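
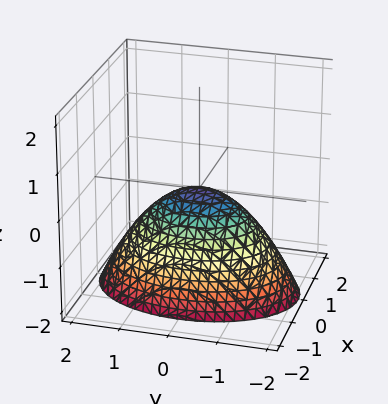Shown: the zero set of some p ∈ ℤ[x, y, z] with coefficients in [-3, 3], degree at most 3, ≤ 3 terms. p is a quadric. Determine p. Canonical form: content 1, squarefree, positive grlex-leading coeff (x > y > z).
Degree: a paraboloid; a quadric, so deg p = 2.
Symmetries: mirror symmetry x ↦ −x ⇒ only even powers of x; it's symmetric under y → −y, forcing even powers of y.
Against the integer gridlines: it meets the x-axis at x = 0 (among the integer gridlines); one y-axis crossing is at y = 0.
Solving for integer coefficients yields p as stated.

2*x^2 + y^2 + 2*z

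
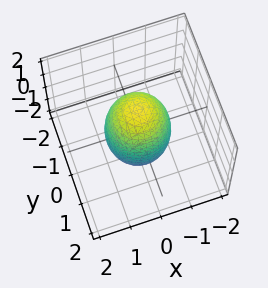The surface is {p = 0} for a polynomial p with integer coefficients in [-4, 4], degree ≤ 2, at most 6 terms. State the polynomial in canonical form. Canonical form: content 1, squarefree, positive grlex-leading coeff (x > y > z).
3*x^2 + 3*y^2 + z^2 - 3

First, deg p = 2.
Then, symmetries: rotational symmetry about the z-axis ⇒ p depends on x, y only through x² + y²; mirror symmetry z ↦ −z ⇒ only even powers of z.
Then, checking where it meets the axes: a circular section at z = 0 has radius exactly 1; the x-axis gridline crossings are at x ∈ {-1, 1}; among the integer gridlines, it crosses the y-axis at y ∈ {-1, 1}.
Finally, putting this together gives p.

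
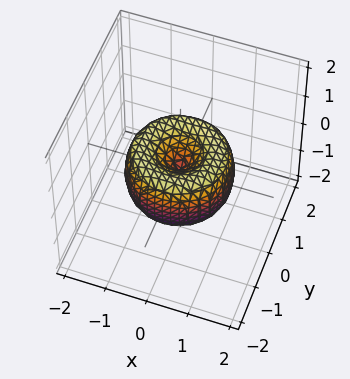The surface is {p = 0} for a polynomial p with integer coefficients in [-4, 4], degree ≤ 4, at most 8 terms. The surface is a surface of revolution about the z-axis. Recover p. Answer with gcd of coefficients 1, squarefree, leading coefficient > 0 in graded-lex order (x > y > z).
2*x^4 + 4*x^2*y^2 + 2*y^4 - 3*x^2 - 3*y^2 + 2*z^2

(a) deg p = 4.
(b) Symmetries: the surface is invariant under rotation about z: p = q(x² + y², z).
(c) Observable constraints: it crosses the y-axis at the gridline y = 0; it crosses the x-axis at the gridline x = 0.
(d) Matching integer coefficients to the picture gives p.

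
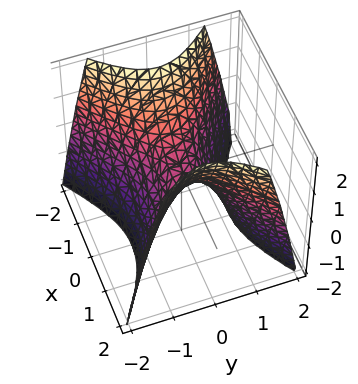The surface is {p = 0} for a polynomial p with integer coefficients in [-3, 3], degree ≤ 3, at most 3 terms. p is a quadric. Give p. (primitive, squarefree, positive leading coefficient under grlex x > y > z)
First, the degree is 2 — a saddle surface; a quadric.
Next, symmetries: mirror symmetry x ↦ −x ⇒ only even powers of x; mirror symmetry y ↦ −y ⇒ only even powers of y.
Next, checking where it meets the axes: it crosses the z-axis at the gridline z = 0; it crosses the x-axis at the gridline x = 0.
Finally, fitting integer coefficients to these (and the overall shape) gives p.

2*x^2 - 3*y^2 - 2*z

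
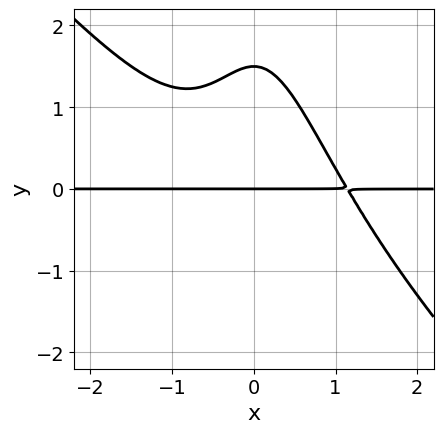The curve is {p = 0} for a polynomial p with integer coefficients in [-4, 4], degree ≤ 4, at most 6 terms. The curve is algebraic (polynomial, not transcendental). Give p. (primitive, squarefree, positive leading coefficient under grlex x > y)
2*x^3*y + 2*x^2*y^2 + 2*y^2 - 3*y

The degree is 4 — no degree-3 curve has this shape.
Reading off the gridlines: it crosses the y-axis at the gridline y = 0; every point of the x-axis in the box is on the curve.
Matching integer coefficients to the picture gives p.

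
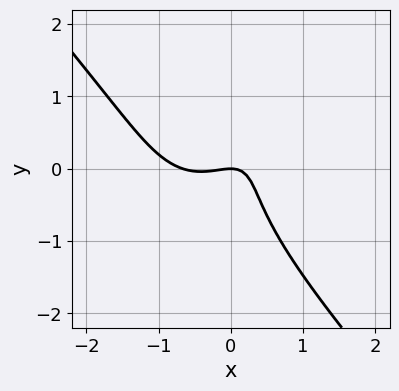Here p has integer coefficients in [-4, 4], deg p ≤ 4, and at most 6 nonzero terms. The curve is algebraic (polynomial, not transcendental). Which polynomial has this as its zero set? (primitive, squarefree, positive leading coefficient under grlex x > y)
(a) The degree is 3 — the shape is more complex than any degree-2 curve.
(b) From the axis intercepts and sections: one x-axis crossing is at x = 0; it crosses the y-axis at the gridline y = 0.
(c) Together with the visible shape, these determine p as stated.

3*x^3 + 2*y^3 + 2*x^2 - 3*x*y + 2*y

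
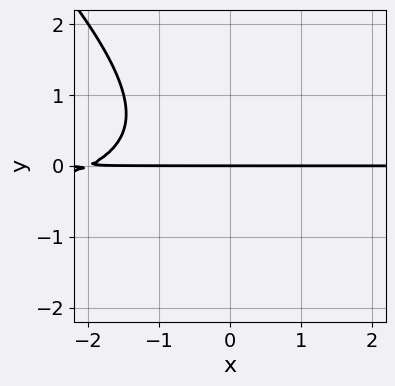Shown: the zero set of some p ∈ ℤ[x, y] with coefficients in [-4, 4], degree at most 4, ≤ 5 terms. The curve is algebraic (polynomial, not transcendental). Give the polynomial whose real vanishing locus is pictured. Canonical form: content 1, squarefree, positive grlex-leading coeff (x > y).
x*y^2 + y^3 + x*y + 2*y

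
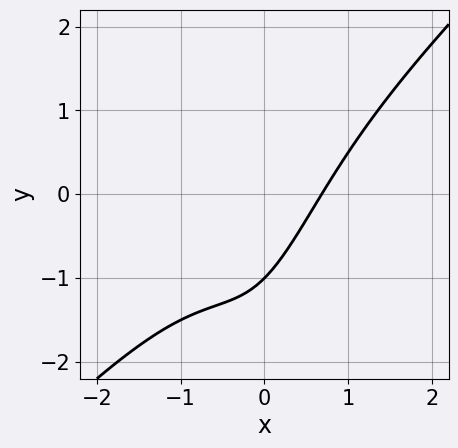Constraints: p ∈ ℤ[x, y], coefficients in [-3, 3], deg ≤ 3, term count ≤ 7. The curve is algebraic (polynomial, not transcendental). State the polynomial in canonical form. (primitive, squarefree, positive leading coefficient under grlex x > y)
x^3 - x^2*y + x - y - 1

First, deg p = 3.
Then, reading off the gridlines: it meets the y-axis at y = -1 (among the integer gridlines).
Finally, fitting integer coefficients to these (and the overall shape) gives p.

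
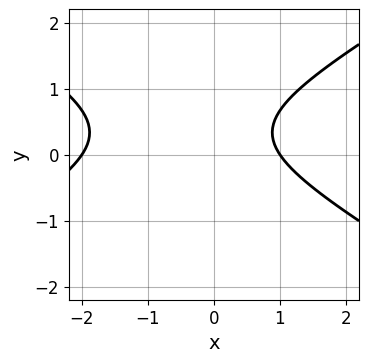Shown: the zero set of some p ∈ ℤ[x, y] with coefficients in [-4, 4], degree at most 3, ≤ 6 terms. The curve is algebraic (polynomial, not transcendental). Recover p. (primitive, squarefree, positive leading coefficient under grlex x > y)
(a) Degree: a generic line meets the curve in up to 2 points, so deg p = 2.
(b) Checking where it meets the axes: the curve avoids every integer y-axis point in the box; the x-axis gridline crossings are at x ∈ {-2, 1}.
(c) Together with the visible shape, these determine p as stated.

x^2 - 3*y^2 + x + 2*y - 2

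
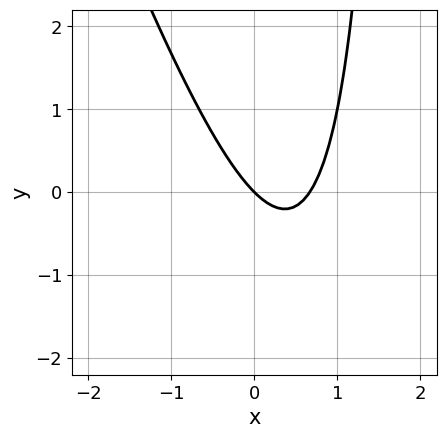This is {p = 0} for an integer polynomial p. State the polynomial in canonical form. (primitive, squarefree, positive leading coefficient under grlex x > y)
3*x^2 + x*y - 2*x - 2*y

First, the degree is 2 — the shape is more complex than any degree-1 curve.
Then, observable constraints: it meets the x-axis at x = 0 (among the integer gridlines); it crosses the y-axis at the gridline y = 0.
Finally, together with the visible shape, these determine p as stated.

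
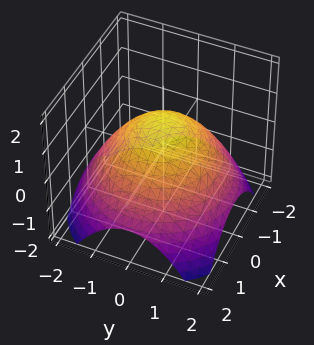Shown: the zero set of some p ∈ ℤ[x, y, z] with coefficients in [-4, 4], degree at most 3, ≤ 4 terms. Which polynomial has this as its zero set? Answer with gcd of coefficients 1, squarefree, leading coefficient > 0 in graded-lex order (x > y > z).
x^2 + y^2 + 2*z - 2

1. The degree is 2 — the shape is more complex than any degree-1 surface.
2. Symmetries: the surface is invariant under rotation about z: p = q(x² + y², z).
3. Against the integer gridlines: a circular section at z = 0 has radius between 1 and 2; it meets the z-axis at z = 1 (among the integer gridlines).
4. Solving for integer coefficients yields p as stated.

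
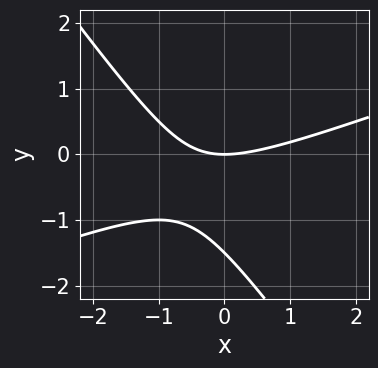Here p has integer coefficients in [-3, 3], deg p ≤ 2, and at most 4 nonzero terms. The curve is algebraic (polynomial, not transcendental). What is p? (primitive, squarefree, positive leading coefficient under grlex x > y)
(a) Degree: a generic line meets the curve in up to 2 points, so deg p = 2.
(b) Checking where it meets the axes: it meets the x-axis at x = 0 (among the integer gridlines); one y-axis crossing is at y = 0.
(c) Putting this together gives p.

x^2 - 2*x*y - 2*y^2 - 3*y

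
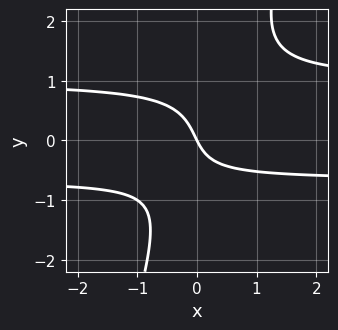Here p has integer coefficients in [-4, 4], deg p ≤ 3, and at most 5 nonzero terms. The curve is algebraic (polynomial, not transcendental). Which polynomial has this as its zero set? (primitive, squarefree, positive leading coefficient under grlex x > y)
3*x*y^2 - y^3 - x*y - 2*x - y

Degree: the shape is more complex than any degree-2 curve, so deg p = 3.
Reading off the gridlines: one y-axis crossing is at y = 0; it meets the x-axis at x = 0 (among the integer gridlines).
Together with the visible shape, these determine p as stated.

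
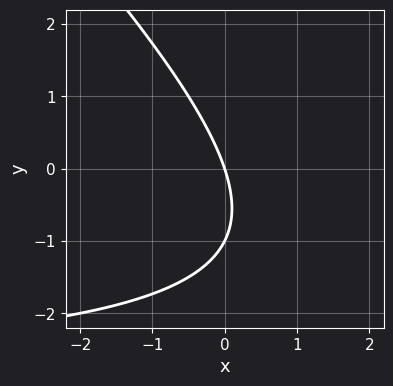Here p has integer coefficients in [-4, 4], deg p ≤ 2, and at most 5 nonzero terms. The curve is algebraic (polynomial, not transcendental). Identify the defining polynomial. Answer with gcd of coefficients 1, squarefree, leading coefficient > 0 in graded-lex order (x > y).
Degree: a generic line meets the curve in up to 2 points, so deg p = 2.
Checking where it meets the axes: it crosses the x-axis at the gridline x = 0; among the integer gridlines, it crosses the y-axis at y ∈ {-1, 0}.
Matching integer coefficients to the picture gives p.

x*y + y^2 + 3*x + y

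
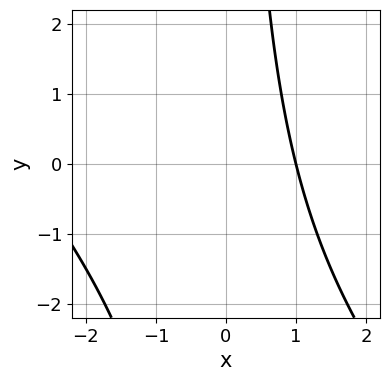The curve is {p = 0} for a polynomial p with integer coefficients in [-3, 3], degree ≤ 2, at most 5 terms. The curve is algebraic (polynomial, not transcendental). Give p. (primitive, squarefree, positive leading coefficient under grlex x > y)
(a) deg p = 2. A generic line meets the curve in up to 2 points.
(b) Checking where it meets the axes: the curve avoids every integer y-axis point in the box; it crosses the x-axis at the gridline x = 1.
(c) Together with the visible shape, these determine p as stated.

x^2 + x*y + 2*x - 3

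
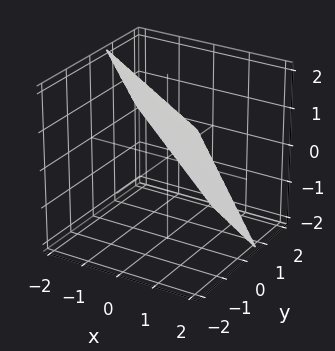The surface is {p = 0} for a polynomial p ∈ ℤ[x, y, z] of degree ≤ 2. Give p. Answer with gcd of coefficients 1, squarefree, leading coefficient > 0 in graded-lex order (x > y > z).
2*x + 3*y + 2*z - 2

1. The degree is 1 — the surface is flat (a plane).
2. From the visible intercepts: it meets the z-axis at z = 1 (among the integer gridlines); it meets the x-axis at x = 1 (among the integer gridlines).
3. Solving for integer coefficients yields p as stated.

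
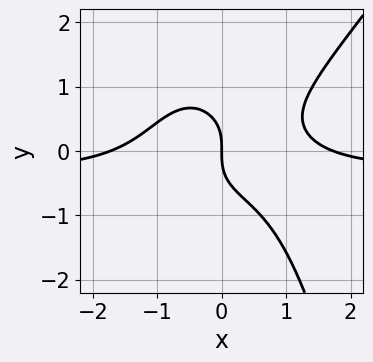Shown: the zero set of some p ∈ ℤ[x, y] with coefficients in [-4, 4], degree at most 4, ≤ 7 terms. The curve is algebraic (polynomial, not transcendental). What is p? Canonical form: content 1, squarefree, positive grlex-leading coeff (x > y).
(a) Degree: the shape is more complex than any degree-3 curve, so deg p = 4.
(b) Reading off the gridlines: it meets the y-axis at y = 0 (among the integer gridlines); it meets the x-axis at x = 0 (among the integer gridlines).
(c) The integer polynomial consistent with all of this is the stated p.

3*x^3*y - 2*x^2*y^2 + x^3 - 3*y^3 - 3*x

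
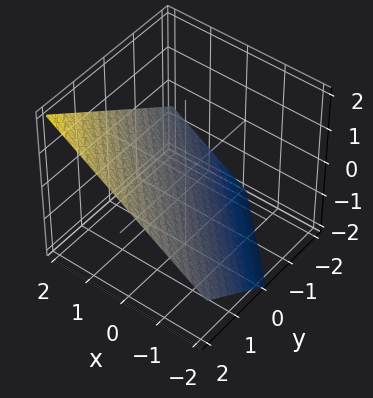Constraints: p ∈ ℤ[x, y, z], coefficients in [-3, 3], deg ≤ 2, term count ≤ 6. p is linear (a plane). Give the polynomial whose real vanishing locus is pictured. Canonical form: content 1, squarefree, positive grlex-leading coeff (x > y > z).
1. The degree is 1 — the surface is flat (a plane).
2. Against the integer gridlines: it meets the y-axis at y = 1 (among the integer gridlines); it meets the x-axis at x = 1 (among the integer gridlines).
3. Putting this together gives p.

2*x + 2*y - 3*z - 2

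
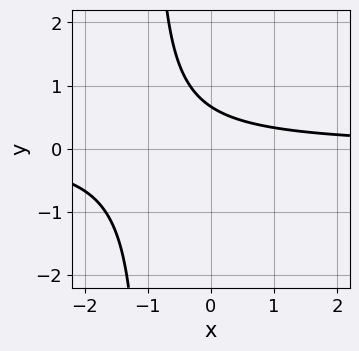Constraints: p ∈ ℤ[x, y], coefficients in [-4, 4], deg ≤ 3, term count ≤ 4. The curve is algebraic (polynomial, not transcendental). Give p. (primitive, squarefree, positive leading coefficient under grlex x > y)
First, degree: a generic line meets the curve in up to 2 points, so deg p = 2.
Then, reading off the gridlines: it misses every integer gridline on the x-axis.
Finally, assembling these constraints gives the stated polynomial.

3*x*y + 3*y - 2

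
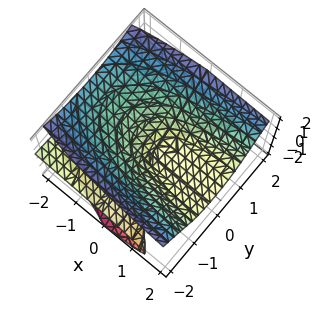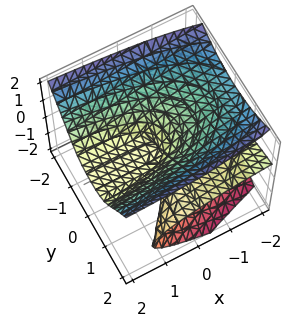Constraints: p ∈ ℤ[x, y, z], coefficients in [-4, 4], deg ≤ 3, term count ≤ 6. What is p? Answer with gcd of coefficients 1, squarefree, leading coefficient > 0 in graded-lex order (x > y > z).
First, deg p = 3.
Next, from the visible intercepts: it crosses the z-axis at the gridline z = 0; every point of the x-axis in the box is on the surface.
Finally, these observations pin down the coefficients.

x*y^2 + 3*y^2*z - 3*z^3 - 3*x*z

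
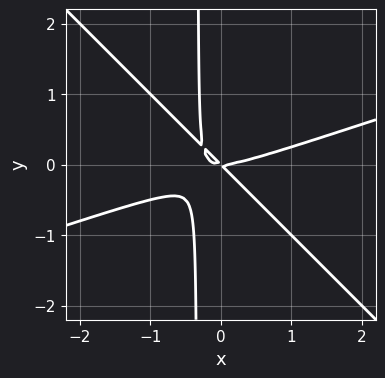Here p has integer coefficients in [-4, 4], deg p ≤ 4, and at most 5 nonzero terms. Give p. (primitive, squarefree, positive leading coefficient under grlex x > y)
x^3 - 2*x^2*y - 3*x*y^2 - x*y - y^2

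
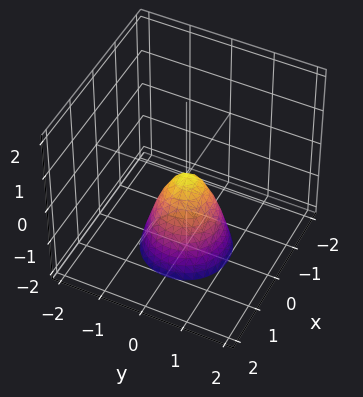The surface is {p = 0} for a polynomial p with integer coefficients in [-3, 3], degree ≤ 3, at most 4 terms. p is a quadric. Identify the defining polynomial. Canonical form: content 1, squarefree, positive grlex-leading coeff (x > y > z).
First, degree: a paraboloid; a quadric, so deg p = 2.
Then, by symmetry, every cross-section ⟂ z is a circle, so x, y appear only via x² + y².
Then, from the axis intercepts and sections: it crosses the y-axis at the gridline y = 0; it meets the x-axis at x = 0 (among the integer gridlines).
Finally, the integer polynomial consistent with all of this is the stated p.

2*x^2 + 2*y^2 + z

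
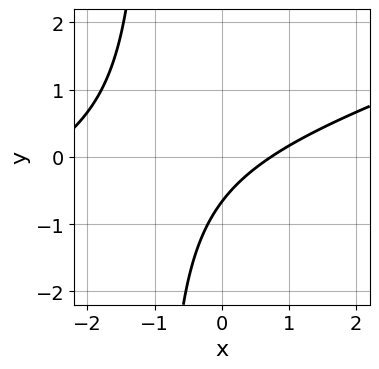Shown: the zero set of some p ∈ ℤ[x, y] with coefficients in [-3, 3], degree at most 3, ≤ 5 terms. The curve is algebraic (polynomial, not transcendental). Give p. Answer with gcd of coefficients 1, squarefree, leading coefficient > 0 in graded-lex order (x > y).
x^2 - 3*x*y + 2*x - 3*y - 2

1. Degree: no degree-1 curve has this shape, so deg p = 2.
2. The integer polynomial consistent with all of this is the stated p.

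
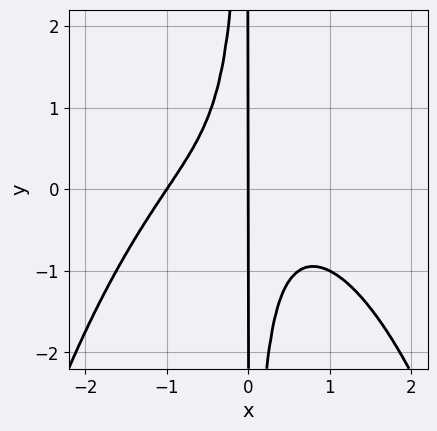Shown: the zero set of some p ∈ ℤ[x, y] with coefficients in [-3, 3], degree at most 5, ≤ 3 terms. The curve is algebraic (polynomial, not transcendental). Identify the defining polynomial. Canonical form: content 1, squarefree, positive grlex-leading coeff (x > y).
x^4 + 2*x^2*y + x

deg p = 4.
From the axis intercepts and sections: the x-axis gridline crossings are at x ∈ {-1, 0}; the visible y-axis segment lies entirely on the curve.
Putting this together gives p.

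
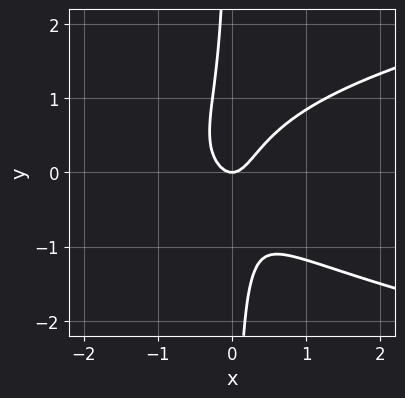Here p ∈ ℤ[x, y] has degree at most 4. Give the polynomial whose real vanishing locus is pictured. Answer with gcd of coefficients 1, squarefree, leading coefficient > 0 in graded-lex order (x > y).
3*x*y^2 - 3*x^2 + y

(a) The degree is 3 — a generic line meets the curve in up to 3 points.
(b) From the axis intercepts and sections: it meets the x-axis at x = 0 (among the integer gridlines); it crosses the y-axis at the gridline y = 0.
(c) Matching integer coefficients to the picture gives p.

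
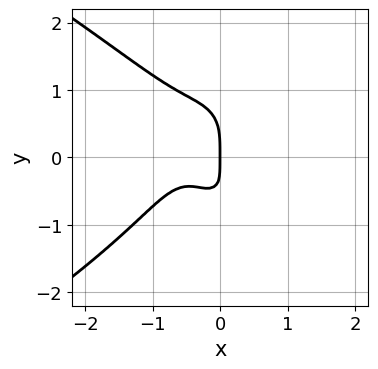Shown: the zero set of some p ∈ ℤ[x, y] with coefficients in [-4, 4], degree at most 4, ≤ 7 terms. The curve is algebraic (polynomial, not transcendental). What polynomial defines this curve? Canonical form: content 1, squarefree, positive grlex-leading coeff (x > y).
(a) Degree: the shape is more complex than any degree-3 curve, so deg p = 4.
(b) Checking where it meets the axes: it crosses the x-axis at the gridline x = 0; it meets the y-axis at y = 0 (among the integer gridlines).
(c) Matching integer coefficients to the picture gives p.

y^4 + 2*x^3 + 2*x^2 + x*y + x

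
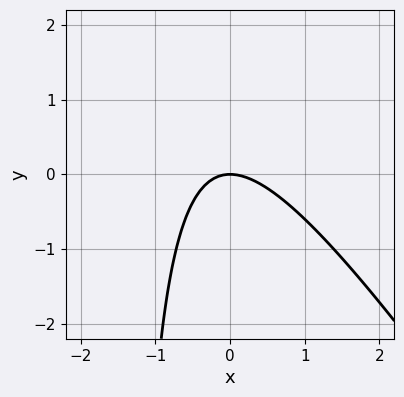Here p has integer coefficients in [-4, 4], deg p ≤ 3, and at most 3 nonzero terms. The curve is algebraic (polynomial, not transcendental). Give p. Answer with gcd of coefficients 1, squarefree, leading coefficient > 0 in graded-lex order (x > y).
First, deg p = 2. The shape is more complex than any degree-1 curve.
Then, from the axis intercepts and sections: one x-axis crossing is at x = 0; it crosses the y-axis at the gridline y = 0.
Finally, solving for integer coefficients yields p as stated.

3*x^2 + 2*x*y + 3*y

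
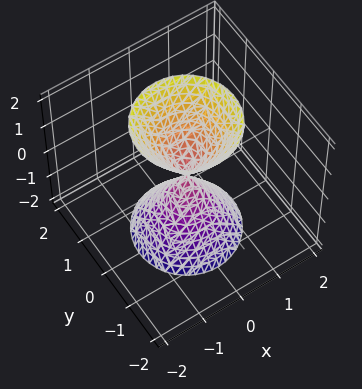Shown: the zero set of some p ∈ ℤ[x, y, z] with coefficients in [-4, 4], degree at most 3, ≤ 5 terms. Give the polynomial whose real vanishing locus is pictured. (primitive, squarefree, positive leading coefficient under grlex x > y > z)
1. There are 2 components. They look like related sheets of one shape, so recover p as a whole.
2. deg p = 2. A double cone through the origin; a quadric.
3. Symmetry: the z-axis is an axis of rotation, so x and y enter only as x² + y²; it's symmetric under z → −z, forcing even powers of z.
4. Against the integer gridlines: one z-axis crossing is at z = 0; it crosses the x-axis at the gridline x = 0; one y-axis crossing is at y = 0; a circular section at z = -2 has radius between 1 and 2.
5. These observations pin down the coefficients.

3*x^2 + 3*y^2 - z^2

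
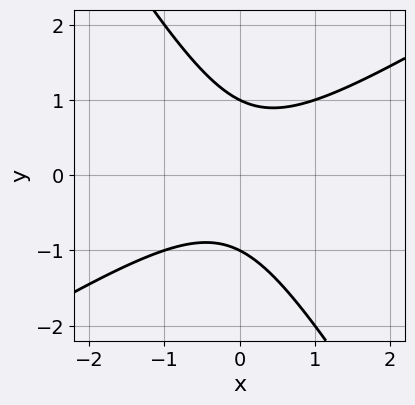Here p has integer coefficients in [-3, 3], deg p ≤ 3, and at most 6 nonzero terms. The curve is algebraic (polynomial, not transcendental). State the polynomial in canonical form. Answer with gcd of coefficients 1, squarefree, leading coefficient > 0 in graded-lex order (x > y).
First, deg p = 2.
Then, against the integer gridlines: the y-axis gridline crossings are at y ∈ {-1, 1}; it misses every integer gridline on the x-axis.
Finally, the integer polynomial consistent with all of this is the stated p.

x^2 - x*y - y^2 + 1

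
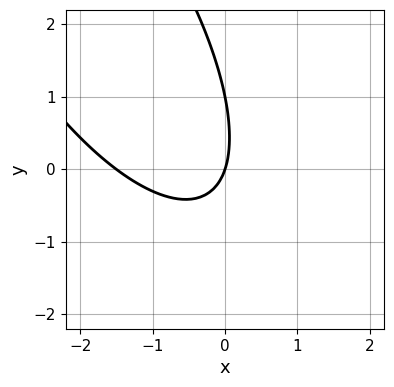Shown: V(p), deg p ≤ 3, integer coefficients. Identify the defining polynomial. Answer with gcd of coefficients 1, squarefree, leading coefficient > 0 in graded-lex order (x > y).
deg p = 2. The shape is more complex than any degree-1 curve.
Checking where it meets the axes: it crosses the x-axis at the gridline x = 0; the y-axis gridline crossings are at y ∈ {0, 1}.
These observations pin down the coefficients.

2*x^2 + 2*x*y + y^2 + 3*x - y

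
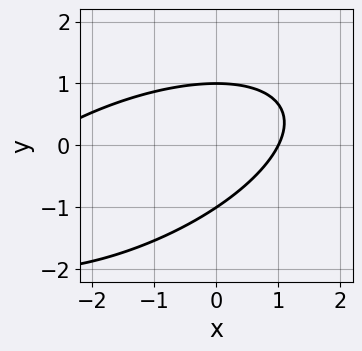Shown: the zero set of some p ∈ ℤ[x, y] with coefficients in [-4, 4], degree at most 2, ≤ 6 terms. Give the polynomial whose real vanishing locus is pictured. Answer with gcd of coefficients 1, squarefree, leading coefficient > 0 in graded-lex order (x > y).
x^2 - 2*x*y + 3*y^2 + 2*x - 3

1. The degree is 2 — the shape is more complex than any degree-1 curve.
2. Against the integer gridlines: among the integer gridlines, it crosses the y-axis at y ∈ {-1, 1}; one x-axis crossing is at x = 1.
3. Together with the visible shape, these determine p as stated.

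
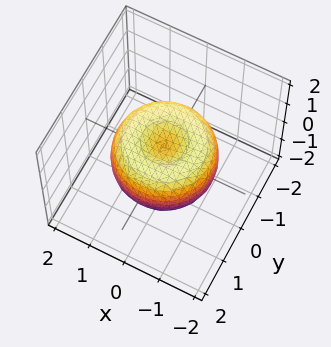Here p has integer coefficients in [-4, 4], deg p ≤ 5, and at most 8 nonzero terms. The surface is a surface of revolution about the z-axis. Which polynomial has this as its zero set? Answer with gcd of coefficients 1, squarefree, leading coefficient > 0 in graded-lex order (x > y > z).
The degree is 4 — a generic line meets the surface in up to 4 points.
By symmetry, the z-axis is an axis of rotation, so x and y enter only as x² + y².
Observable constraints: a circular section at z = 0 has radius between 1 and 2.
Assembling these constraints gives the stated polynomial.

2*x^4 + 4*x^2*y^2 + 2*y^4 - 3*x^2 - 3*y^2 + 3*z^2 - 1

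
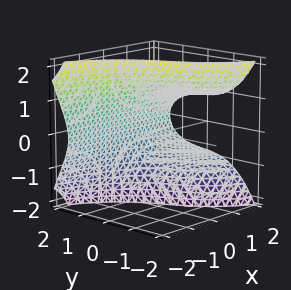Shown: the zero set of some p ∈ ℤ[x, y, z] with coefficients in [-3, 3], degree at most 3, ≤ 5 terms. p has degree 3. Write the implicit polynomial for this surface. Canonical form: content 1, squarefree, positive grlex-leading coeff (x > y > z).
1. Degree: a generic line meets the surface in up to 3 points, so deg p = 3.
2. From the axis intercepts and sections: no x-intercept at any integer in the box; the surface avoids every integer z-axis point in the box.
3. Putting this together gives p.

2*x*z^2 + y^3 + y*z^2 - 3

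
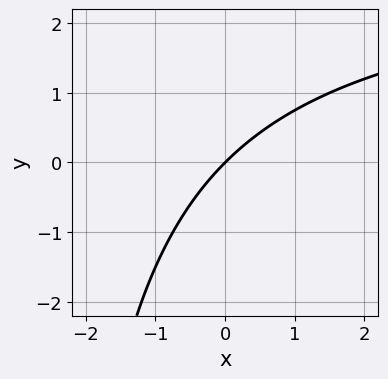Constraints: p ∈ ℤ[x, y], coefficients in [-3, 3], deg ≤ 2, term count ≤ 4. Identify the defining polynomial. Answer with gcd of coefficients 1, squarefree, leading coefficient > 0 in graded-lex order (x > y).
x*y - 3*x + 3*y

The degree is 2 — a generic line meets the curve in up to 2 points.
Observable constraints: it meets the x-axis at x = 0 (among the integer gridlines); one y-axis crossing is at y = 0.
Matching integer coefficients to the picture gives p.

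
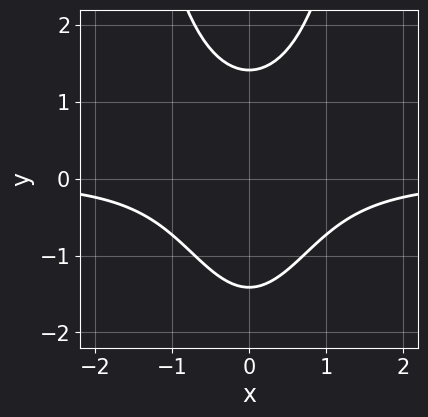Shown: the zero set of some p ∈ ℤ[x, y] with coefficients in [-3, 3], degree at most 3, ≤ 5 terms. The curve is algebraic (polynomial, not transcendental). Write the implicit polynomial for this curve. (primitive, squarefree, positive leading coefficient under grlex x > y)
2*x^2*y - y^2 + 2

First, degree: no degree-2 curve has this shape, so deg p = 3.
Next, symmetries: mirror symmetry x ↦ −x ⇒ only even powers of x.
Next, checking where it meets the axes: no x-intercept at any integer in the box.
Finally, solving for integer coefficients yields p as stated.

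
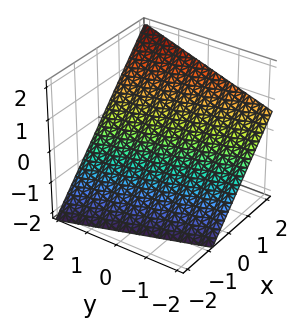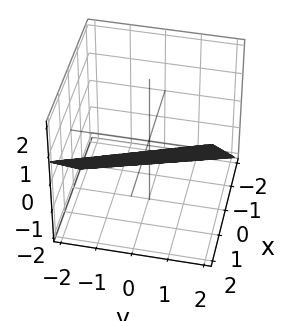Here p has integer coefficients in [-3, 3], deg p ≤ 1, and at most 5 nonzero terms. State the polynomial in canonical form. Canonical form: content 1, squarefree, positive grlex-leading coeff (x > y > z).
3*x + y - 3*z - 2

Degree: every cross-section is a straight line — this is a plane, so deg p = 1.
Reading off the gridlines: it meets the y-axis at y = 2 (among the integer gridlines).
Matching integer coefficients to the picture gives p.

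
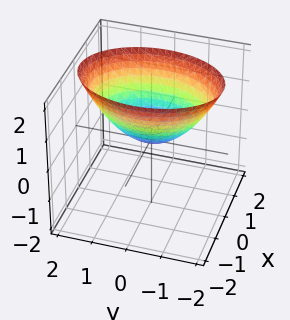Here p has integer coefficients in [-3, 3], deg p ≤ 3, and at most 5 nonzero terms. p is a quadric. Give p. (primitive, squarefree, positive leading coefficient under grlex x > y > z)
2*x^2 + y^2 - 2*z

(a) Degree: a paraboloid; a quadric, so deg p = 2.
(b) Symmetries: it's symmetric under x → −x, forcing even powers of x; it's symmetric under y → −y, forcing even powers of y.
(c) Reading off the gridlines: one z-axis crossing is at z = 0; it crosses the y-axis at the gridline y = 0; one x-axis crossing is at x = 0.
(d) Matching integer coefficients to the picture gives p.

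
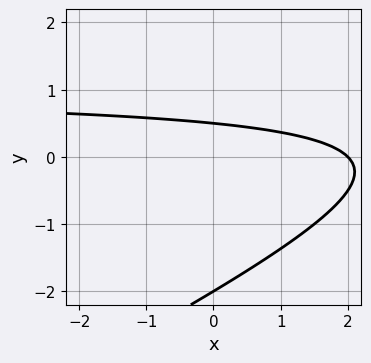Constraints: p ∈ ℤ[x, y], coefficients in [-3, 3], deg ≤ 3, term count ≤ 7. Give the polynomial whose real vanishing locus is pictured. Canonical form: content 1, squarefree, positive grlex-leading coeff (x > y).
x*y - 2*y^2 - x - 3*y + 2

1. deg p = 2. A generic line meets the curve in up to 2 points.
2. Against the integer gridlines: one y-axis crossing is at y = -2; it meets the x-axis at x = 2 (among the integer gridlines).
3. These observations pin down the coefficients.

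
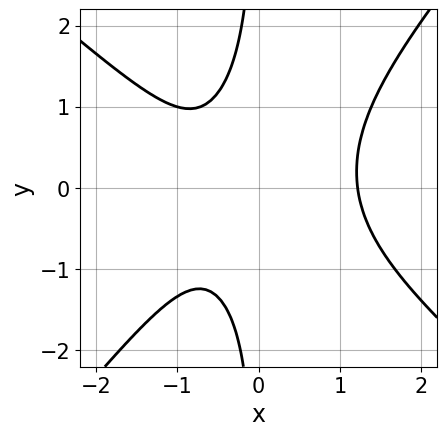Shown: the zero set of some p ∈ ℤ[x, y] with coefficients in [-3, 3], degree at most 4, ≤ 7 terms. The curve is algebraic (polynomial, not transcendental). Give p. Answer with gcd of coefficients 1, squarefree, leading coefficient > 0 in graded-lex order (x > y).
The degree is 3 — no degree-2 curve has this shape.
From the visible intercepts: the curve avoids every integer y-axis point in the box.
Assembling these constraints gives the stated polynomial.

3*x^3 + x^2*y - 3*x*y^2 - 2*x - 3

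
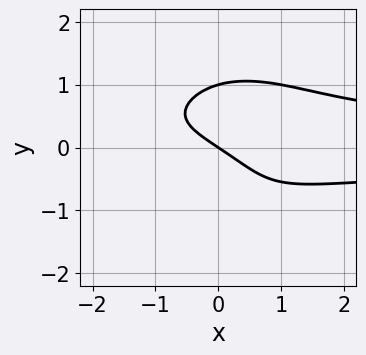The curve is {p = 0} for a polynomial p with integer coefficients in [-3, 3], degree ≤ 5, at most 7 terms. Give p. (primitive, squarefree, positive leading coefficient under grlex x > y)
(a) deg p = 4. A generic line meets the curve in up to 4 points.
(b) Observable constraints: one x-axis crossing is at x = 0; the y-axis gridline crossings are at y ∈ {0, 1}.
(c) Fitting integer coefficients to these (and the overall shape) gives p.

2*x^2*y^2 + y^4 + 2*y^3 - 2*x - 3*y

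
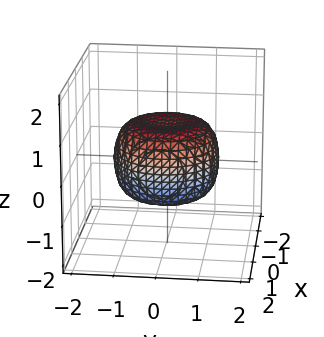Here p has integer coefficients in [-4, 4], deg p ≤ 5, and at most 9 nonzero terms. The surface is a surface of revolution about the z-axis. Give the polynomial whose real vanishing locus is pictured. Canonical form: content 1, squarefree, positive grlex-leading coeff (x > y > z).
1. Degree: the shape is more complex than any degree-3 surface, so deg p = 4.
2. By symmetry, every cross-section ⟂ z is a circle, so x, y appear only via x² + y².
3. Observable constraints: a circular section at z = 0 has radius between 1 and 2.
4. Together with the visible shape, these determine p as stated.

2*x^4 + 4*x^2*y^2 + 2*y^4 - 2*x^2 - 2*y^2 + 3*z^2 - 2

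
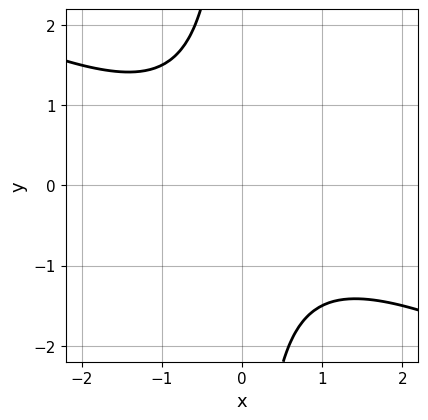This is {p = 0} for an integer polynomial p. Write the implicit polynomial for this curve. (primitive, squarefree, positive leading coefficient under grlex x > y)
Degree: a generic line meets the curve in up to 2 points, so deg p = 2.
From the axis intercepts and sections: the curve avoids every integer x-axis point in the box; no y-intercept at any integer in the box.
Fitting integer coefficients to these (and the overall shape) gives p.

x^2 + 2*x*y + 2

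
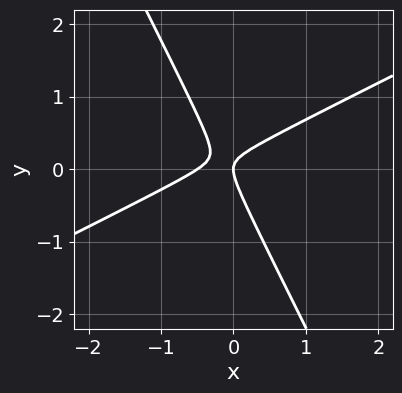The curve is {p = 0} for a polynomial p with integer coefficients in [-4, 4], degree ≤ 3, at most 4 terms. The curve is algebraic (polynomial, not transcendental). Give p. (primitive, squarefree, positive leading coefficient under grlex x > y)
2*x^2 - 3*x*y - 2*y^2 + x

1. Degree: a generic line meets the curve in up to 2 points, so deg p = 2.
2. Reading off the gridlines: one y-axis crossing is at y = 0; one x-axis crossing is at x = 0.
3. Fitting integer coefficients to these (and the overall shape) gives p.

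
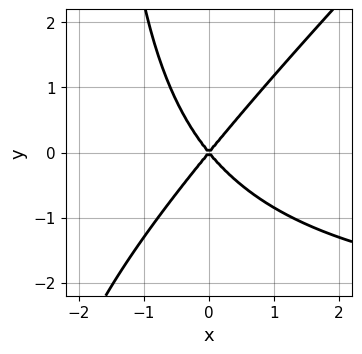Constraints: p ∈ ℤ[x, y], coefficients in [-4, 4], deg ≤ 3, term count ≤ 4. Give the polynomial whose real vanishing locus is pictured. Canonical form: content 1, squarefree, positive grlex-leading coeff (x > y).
1. deg p = 3. The shape is more complex than any degree-2 curve.
2. Checking where it meets the axes: it meets the x-axis at x = 0 (among the integer gridlines); one y-axis crossing is at y = 0.
3. Matching integer coefficients to the picture gives p.

x^2*y - x*y^2 + 3*x^2 - 2*y^2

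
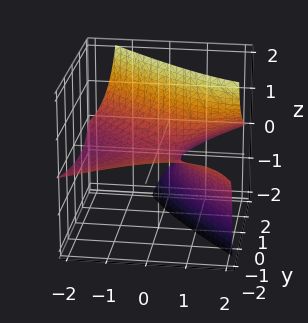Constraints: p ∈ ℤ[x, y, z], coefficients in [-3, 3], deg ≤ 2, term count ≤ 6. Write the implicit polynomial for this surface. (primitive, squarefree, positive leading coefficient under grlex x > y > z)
x^2 - 3*x*z - y^2 - 3*y*z + 3*z

1. The degree is 2 — no degree-1 surface has this shape.
2. From the visible intercepts: it crosses the y-axis at the gridline y = 0; it crosses the x-axis at the gridline x = 0; one z-axis crossing is at z = 0.
3. Matching integer coefficients to the picture gives p.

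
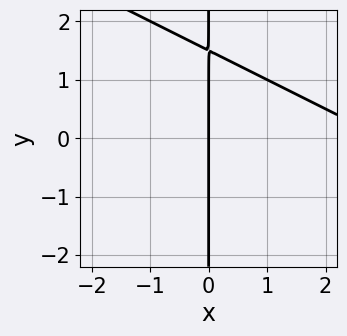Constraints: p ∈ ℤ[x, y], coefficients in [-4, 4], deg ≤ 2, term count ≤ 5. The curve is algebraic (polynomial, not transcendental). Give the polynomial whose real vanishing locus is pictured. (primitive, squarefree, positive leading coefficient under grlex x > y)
x^2 + 2*x*y - 3*x

(a) Degree: no degree-1 curve has this shape, so deg p = 2.
(b) Against the integer gridlines: every point of the y-axis in the box is on the curve; it meets the x-axis at x = 0 (among the integer gridlines).
(c) These observations pin down the coefficients.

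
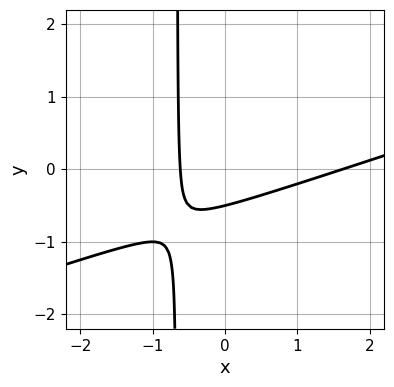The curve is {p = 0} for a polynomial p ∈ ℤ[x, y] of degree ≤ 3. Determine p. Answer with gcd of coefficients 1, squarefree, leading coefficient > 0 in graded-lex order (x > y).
x^2 - 3*x*y - x - 2*y - 1

First, deg p = 2. A generic line meets the curve in up to 2 points.
Finally, the integer polynomial consistent with all of this is the stated p.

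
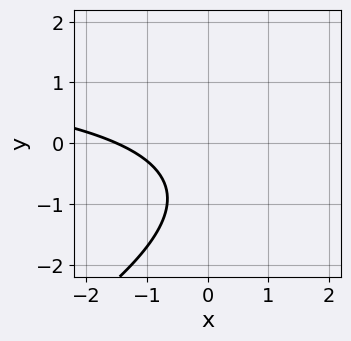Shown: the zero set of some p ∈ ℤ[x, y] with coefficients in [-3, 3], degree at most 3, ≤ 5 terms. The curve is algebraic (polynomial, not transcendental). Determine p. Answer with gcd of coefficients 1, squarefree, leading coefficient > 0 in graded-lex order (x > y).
x*y - 2*y^2 - 2*x - 3*y - 3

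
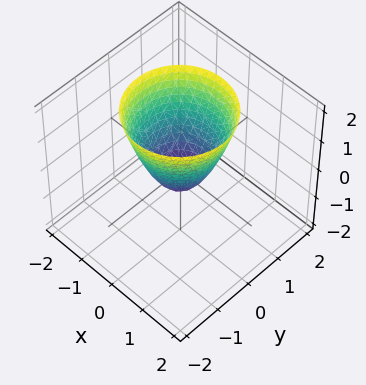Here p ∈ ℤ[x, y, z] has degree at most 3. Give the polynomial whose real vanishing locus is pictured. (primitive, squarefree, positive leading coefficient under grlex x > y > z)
3*x^2 + 3*y^2 - 2*z - 1

(a) deg p = 2. The shape is more complex than any degree-1 surface.
(b) Symmetries: rotational symmetry about the z-axis ⇒ p depends on x, y only through x² + y².
(c) From the axis intercepts and sections: a circular section at z = 0 has radius between 0 and 1.
(d) Matching integer coefficients to the picture gives p.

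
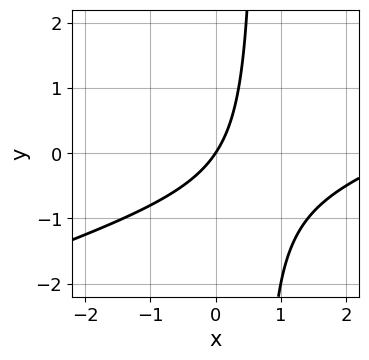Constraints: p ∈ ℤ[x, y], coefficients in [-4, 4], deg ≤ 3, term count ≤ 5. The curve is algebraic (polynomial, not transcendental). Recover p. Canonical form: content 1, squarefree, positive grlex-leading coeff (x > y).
First, deg p = 2. A generic line meets the curve in up to 2 points.
Then, reading off the gridlines: it meets the x-axis at x = 0 (among the integer gridlines); it crosses the y-axis at the gridline y = 0.
Finally, fitting integer coefficients to these (and the overall shape) gives p.

x^2 - 3*x*y - 3*x + 2*y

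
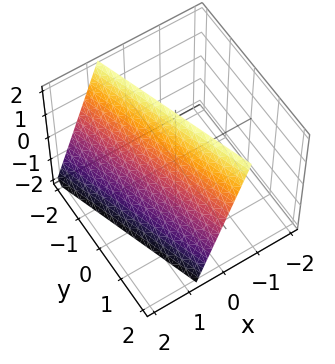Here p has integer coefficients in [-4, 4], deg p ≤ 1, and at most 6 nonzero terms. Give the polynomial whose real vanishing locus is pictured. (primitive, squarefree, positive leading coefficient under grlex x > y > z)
3*x + y + z - 2

deg p = 1. Every cross-section is a straight line — this is a plane.
Checking where it meets the axes: one y-axis crossing is at y = 2; it meets the z-axis at z = 2 (among the integer gridlines).
Solving for integer coefficients yields p as stated.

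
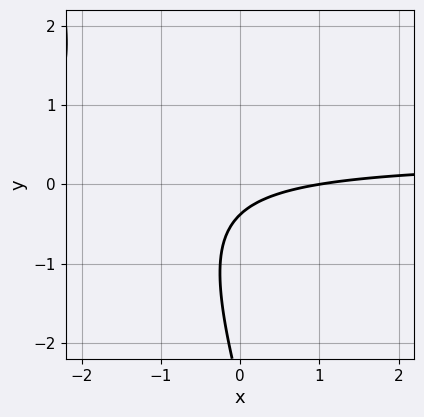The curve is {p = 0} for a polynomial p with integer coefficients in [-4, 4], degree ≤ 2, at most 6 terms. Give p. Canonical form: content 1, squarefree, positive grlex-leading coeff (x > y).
3*x*y + y^2 - x + 3*y + 1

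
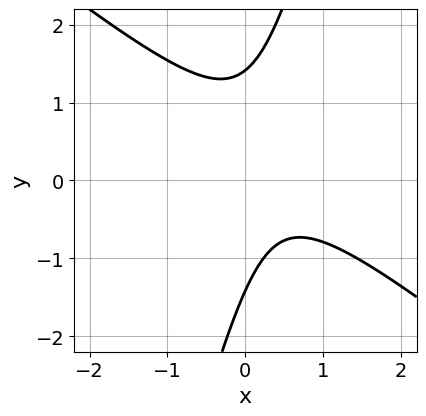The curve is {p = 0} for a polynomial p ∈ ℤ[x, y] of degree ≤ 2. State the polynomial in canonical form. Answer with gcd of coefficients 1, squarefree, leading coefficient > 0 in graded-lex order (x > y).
3*x^2 + 3*x*y - y^2 - 2*x + 2

First, the degree is 2 — a generic line meets the curve in up to 2 points.
Then, reading off the gridlines: the curve avoids every integer x-axis point in the box.
Finally, these observations pin down the coefficients.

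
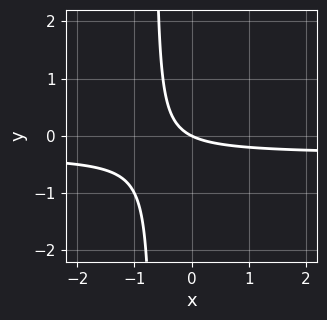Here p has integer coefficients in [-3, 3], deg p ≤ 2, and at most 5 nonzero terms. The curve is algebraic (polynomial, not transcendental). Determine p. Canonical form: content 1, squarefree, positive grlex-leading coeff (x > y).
3*x*y + x + 2*y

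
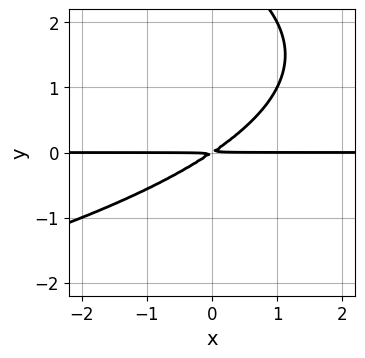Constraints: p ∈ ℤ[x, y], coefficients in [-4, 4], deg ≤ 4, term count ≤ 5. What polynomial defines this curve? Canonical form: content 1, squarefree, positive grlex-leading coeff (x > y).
The degree is 3 — the shape is more complex than any degree-2 curve.
From the visible intercepts: the visible x-axis segment lies entirely on the curve.
Matching integer coefficients to the picture gives p.

y^3 + 2*x*y - 3*y^2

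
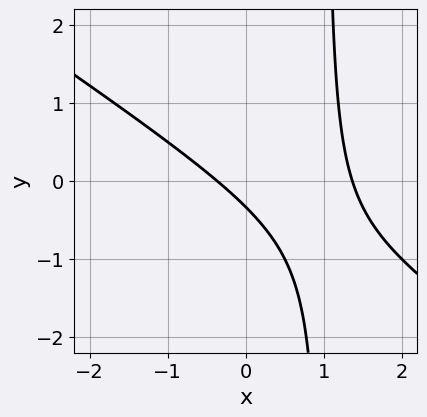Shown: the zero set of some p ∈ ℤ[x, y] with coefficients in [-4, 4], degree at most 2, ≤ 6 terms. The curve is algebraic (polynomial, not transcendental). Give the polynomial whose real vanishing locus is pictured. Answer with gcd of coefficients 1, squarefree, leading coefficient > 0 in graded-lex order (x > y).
Degree: a generic line meets the curve in up to 2 points, so deg p = 2.
Solving for integer coefficients yields p as stated.

2*x^2 + 3*x*y - 2*x - 3*y - 1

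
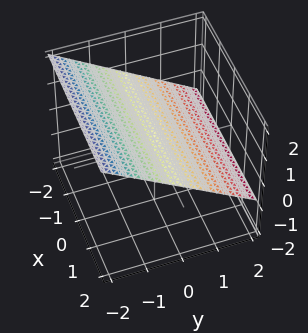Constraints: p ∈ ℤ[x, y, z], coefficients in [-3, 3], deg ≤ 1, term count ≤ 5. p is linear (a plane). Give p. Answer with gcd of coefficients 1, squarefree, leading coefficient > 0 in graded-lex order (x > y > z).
(a) The degree is 1 — every cross-section is a straight line — this is a plane.
(b) Reading off the gridlines: it meets the y-axis at y = 1 (among the integer gridlines); no x-intercept at any integer in the box.
(c) Matching integer coefficients to the picture gives p.

2*y + 3*z - 2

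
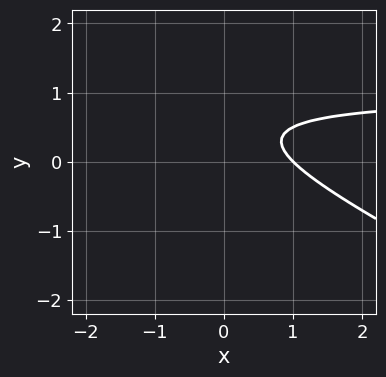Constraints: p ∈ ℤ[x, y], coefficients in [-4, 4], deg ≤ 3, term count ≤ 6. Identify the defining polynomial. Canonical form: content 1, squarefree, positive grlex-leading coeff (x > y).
(a) Degree: the shape is more complex than any degree-1 curve, so deg p = 2.
(b) From the visible intercepts: it misses every integer gridline on the y-axis; it crosses the x-axis at the gridline x = 1.
(c) The integer polynomial consistent with all of this is the stated p.

x*y + 2*y^2 - x - 2*y + 1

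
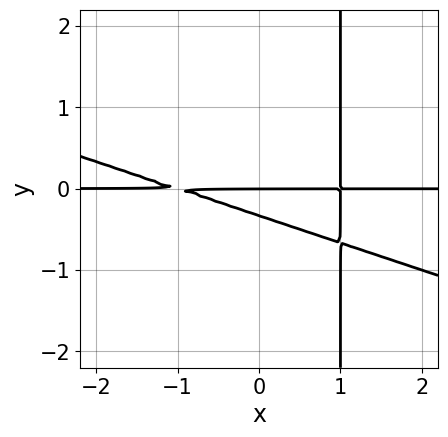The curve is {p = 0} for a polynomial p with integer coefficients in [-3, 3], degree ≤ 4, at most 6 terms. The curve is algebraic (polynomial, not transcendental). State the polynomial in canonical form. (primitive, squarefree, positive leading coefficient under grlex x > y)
x^2*y + 3*x*y^2 - 3*y^2 - y

First, the degree is 3 — the shape is more complex than any degree-2 curve.
Then, from the visible intercepts: it crosses the y-axis at the gridline y = 0; the visible x-axis segment lies entirely on the curve.
Finally, together with the visible shape, these determine p as stated.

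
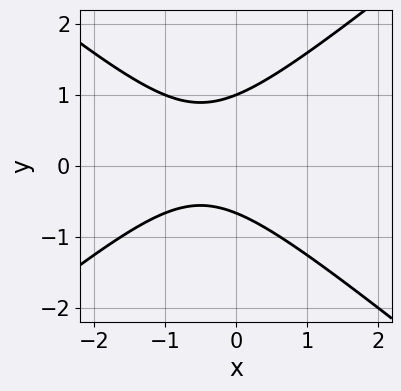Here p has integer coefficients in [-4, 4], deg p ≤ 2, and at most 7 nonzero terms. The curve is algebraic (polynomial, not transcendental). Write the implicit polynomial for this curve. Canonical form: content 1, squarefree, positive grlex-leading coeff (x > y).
2*x^2 - 3*y^2 + 2*x + y + 2

deg p = 2. No degree-1 curve has this shape.
From the axis intercepts and sections: it misses every integer gridline on the x-axis; it crosses the y-axis at the gridline y = 1.
Fitting integer coefficients to these (and the overall shape) gives p.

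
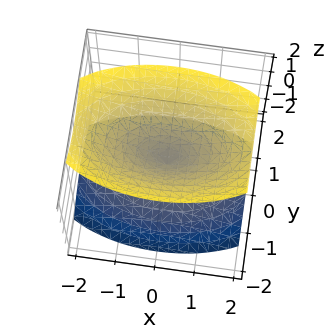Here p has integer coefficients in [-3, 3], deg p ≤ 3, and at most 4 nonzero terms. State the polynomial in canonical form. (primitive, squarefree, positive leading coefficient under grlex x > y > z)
There are 2 components. Treating them together as one polynomial.
The degree is 2 — two nappes meeting at a single point; a quadric.
Symmetries: the y ↦ −y reflection is a symmetry, so y appears only in even powers; mirror symmetry z ↦ −z ⇒ only even powers of z; mirror symmetry x ↦ −x ⇒ only even powers of x.
From the axis intercepts and sections: it meets the z-axis at z = 0 (among the integer gridlines); it meets the y-axis at y = 0 (among the integer gridlines); it crosses the x-axis at the gridline x = 0.
Putting this together gives p.

x^2 + 3*y^2 - 2*z^2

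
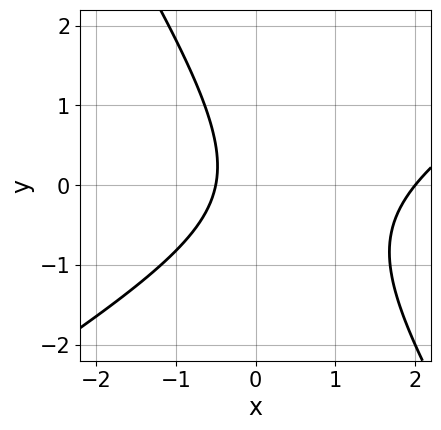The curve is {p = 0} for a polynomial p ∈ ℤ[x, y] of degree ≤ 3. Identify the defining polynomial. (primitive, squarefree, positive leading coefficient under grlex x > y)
First, deg p = 2. The shape is more complex than any degree-1 curve.
Next, from the visible intercepts: one x-axis crossing is at x = 2; it misses every integer gridline on the y-axis.
Finally, putting this together gives p.

2*x^2 - 2*x*y - 2*y^2 - 3*x - 2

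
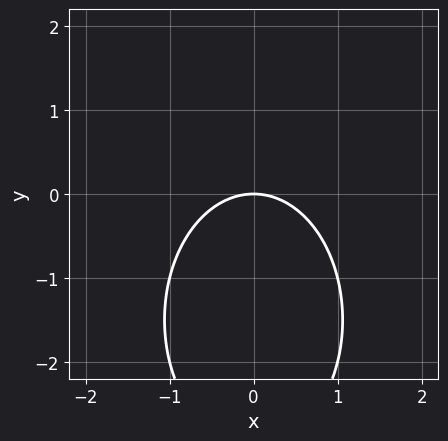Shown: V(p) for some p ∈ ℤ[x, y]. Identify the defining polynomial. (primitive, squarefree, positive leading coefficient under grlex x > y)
First, the degree is 2 — the shape is more complex than any degree-1 curve.
Next, symmetries: the x ↦ −x reflection is a symmetry, so x appears only in even powers.
Then, from the axis intercepts and sections: it crosses the x-axis at the gridline x = 0; one y-axis crossing is at y = 0.
Finally, these observations pin down the coefficients.

2*x^2 + y^2 + 3*y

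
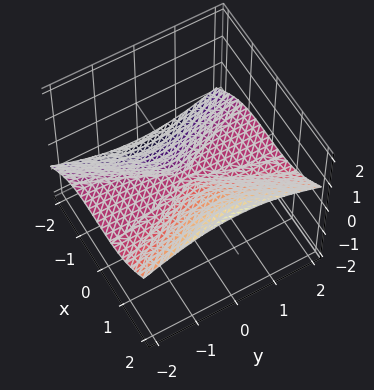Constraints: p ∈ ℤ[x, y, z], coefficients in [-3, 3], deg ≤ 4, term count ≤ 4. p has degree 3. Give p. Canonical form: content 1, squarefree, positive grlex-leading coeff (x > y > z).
x^3 - 2*y^2*z - 3*z^3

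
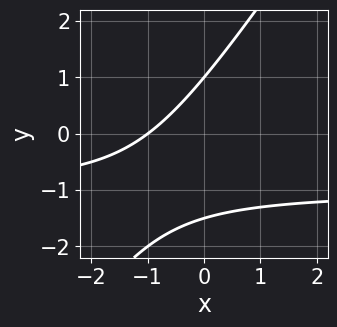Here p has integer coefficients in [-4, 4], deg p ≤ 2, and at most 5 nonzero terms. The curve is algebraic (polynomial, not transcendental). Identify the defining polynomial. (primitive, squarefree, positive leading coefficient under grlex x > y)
3*x*y - 2*y^2 + 3*x - y + 3

First, the degree is 2 — the shape is more complex than any degree-1 curve.
Next, against the integer gridlines: it crosses the x-axis at the gridline x = -1; it crosses the y-axis at the gridline y = 1.
Finally, the integer polynomial consistent with all of this is the stated p.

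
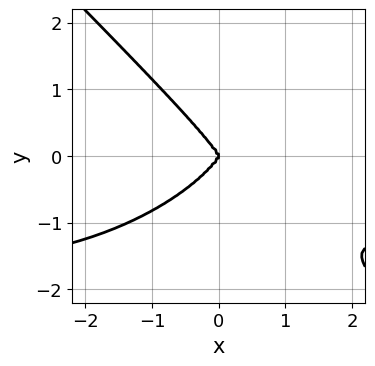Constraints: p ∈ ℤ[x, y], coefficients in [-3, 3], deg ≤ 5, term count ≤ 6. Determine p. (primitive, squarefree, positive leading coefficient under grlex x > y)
1. deg p = 4. A generic line meets the curve in up to 4 points.
2. Observable constraints: it crosses the y-axis at the gridline y = 0; one x-axis crossing is at x = 0.
3. The integer polynomial consistent with all of this is the stated p.

2*x^3*y - x^2*y^2 + 3*y^4 + 3*x^3 - x*y^2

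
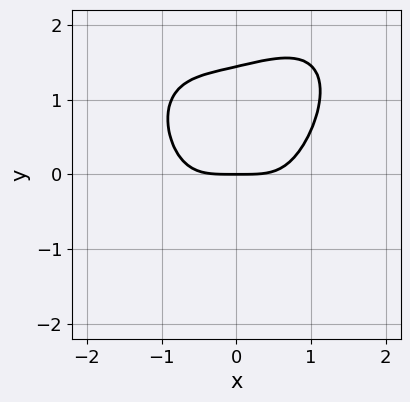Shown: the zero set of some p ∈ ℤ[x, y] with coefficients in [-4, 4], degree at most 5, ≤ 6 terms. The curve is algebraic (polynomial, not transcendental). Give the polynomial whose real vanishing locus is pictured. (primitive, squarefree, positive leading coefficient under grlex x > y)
(a) Degree: no degree-3 curve has this shape, so deg p = 4.
(b) Observable constraints: one y-axis crossing is at y = 0; one x-axis crossing is at x = 0.
(c) Together with the visible shape, these determine p as stated.

2*x^4 + y^4 - x*y^2 - 3*y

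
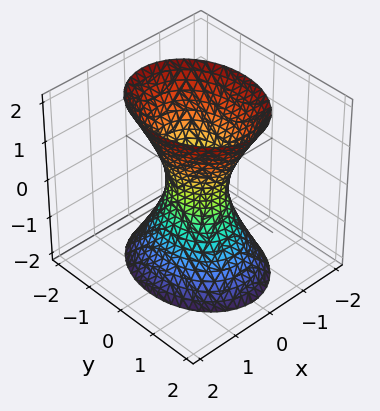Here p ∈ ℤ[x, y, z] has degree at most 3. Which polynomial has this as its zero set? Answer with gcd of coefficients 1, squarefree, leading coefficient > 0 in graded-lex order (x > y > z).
(a) The degree is 2 — one connected sheet with a waist; a quadric.
(b) Symmetries: mirror symmetry x ↦ −x ⇒ only even powers of x; it's symmetric under z → −z, forcing even powers of z; it's symmetric under y → −y, forcing even powers of y.
(c) From the visible intercepts: the surface avoids every integer z-axis point in the box.
(d) Together with the visible shape, these determine p as stated.

3*x^2 + 2*y^2 - z^2 - 1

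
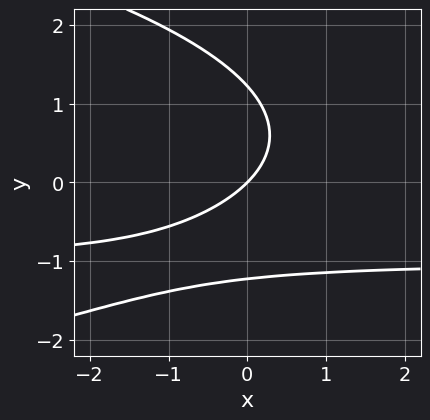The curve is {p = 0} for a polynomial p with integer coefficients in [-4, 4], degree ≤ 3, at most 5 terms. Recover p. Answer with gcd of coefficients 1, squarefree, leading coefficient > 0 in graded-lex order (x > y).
(a) The degree is 3 — the shape is more complex than any degree-2 curve.
(b) From the visible intercepts: one x-axis crossing is at x = 0; one y-axis crossing is at y = 0.
(c) Solving for integer coefficients yields p as stated.

2*y^3 + 3*x*y + 3*x - 3*y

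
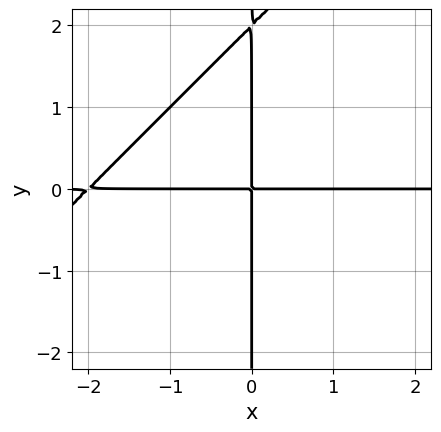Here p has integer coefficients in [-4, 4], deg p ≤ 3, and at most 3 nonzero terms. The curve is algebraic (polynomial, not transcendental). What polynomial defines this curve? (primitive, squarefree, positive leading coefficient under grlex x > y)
(a) deg p = 3. The shape is more complex than any degree-2 curve.
(b) Against the integer gridlines: the visible y-axis segment lies entirely on the curve; the visible x-axis segment lies entirely on the curve.
(c) The integer polynomial consistent with all of this is the stated p.

x^2*y - x*y^2 + 2*x*y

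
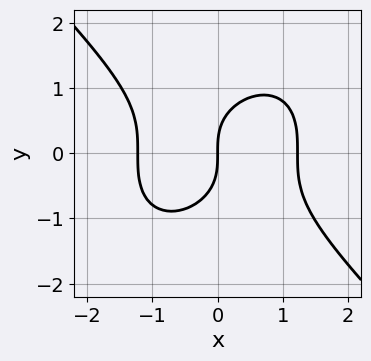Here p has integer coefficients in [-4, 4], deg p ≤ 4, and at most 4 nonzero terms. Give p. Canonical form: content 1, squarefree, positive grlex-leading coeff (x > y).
2*x^3 + 2*y^3 - 3*x

1. deg p = 3. The shape is more complex than any degree-2 curve.
2. Reading off the gridlines: it meets the y-axis at y = 0 (among the integer gridlines); one x-axis crossing is at x = 0.
3. Fitting integer coefficients to these (and the overall shape) gives p.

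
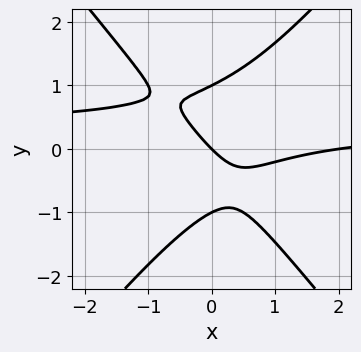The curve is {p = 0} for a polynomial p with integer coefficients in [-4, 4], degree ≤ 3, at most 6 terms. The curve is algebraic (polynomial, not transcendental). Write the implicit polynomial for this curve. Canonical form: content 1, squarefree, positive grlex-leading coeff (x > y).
First, degree: the shape is more complex than any degree-2 curve, so deg p = 3.
Then, from the axis intercepts and sections: the y-axis gridline crossings are at y ∈ {-1, 0, 1}; among the integer gridlines, it crosses the x-axis at x ∈ {0, 2}.
Finally, solving for integer coefficients yields p as stated.

3*x^2*y - 2*y^3 - x^2 + 2*x + 2*y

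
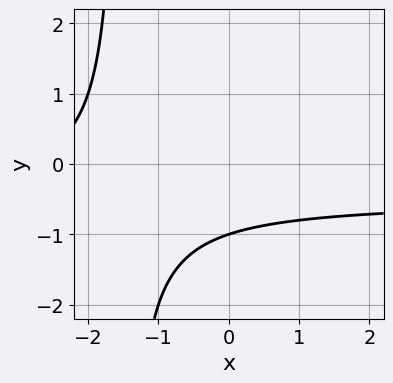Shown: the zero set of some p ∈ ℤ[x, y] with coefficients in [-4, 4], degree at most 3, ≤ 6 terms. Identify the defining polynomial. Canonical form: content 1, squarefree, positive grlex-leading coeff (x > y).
First, the degree is 2 — no degree-1 curve has this shape.
Then, observable constraints: it crosses the y-axis at the gridline y = -1; it misses every integer gridline on the x-axis.
Finally, the integer polynomial consistent with all of this is the stated p.

2*x*y + x + 3*y + 3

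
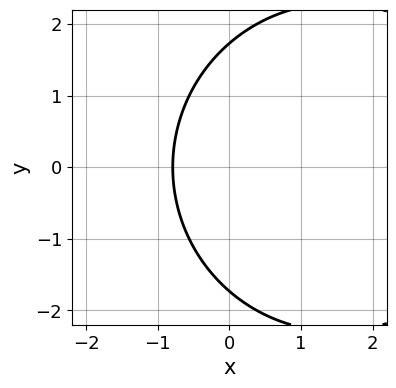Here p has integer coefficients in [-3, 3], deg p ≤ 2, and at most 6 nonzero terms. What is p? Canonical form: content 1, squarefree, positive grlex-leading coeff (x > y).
Degree: the shape is more complex than any degree-1 curve, so deg p = 2.
Symmetries: mirror symmetry y ↦ −y ⇒ only even powers of y.
Matching integer coefficients to the picture gives p.

x^2 + y^2 - 3*x - 3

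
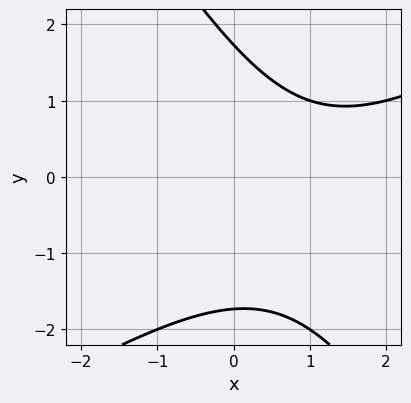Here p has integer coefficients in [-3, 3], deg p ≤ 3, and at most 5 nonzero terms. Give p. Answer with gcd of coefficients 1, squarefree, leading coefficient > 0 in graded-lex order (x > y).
1. Degree: a generic line meets the curve in up to 2 points, so deg p = 2.
2. Reading off the gridlines: it misses every integer gridline on the x-axis.
3. Together with the visible shape, these determine p as stated.

x^2 - x*y - y^2 - 2*x + 3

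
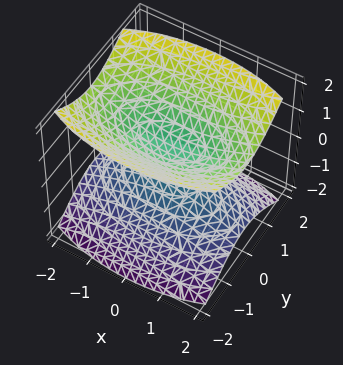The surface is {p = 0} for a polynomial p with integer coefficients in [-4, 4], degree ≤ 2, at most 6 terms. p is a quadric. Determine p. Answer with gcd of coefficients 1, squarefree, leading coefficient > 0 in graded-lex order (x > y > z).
First, the picture has 2 separate pieces. Treating them together as one polynomial.
Then, the degree is 2 — two separate bowl-shaped sheets opening away from each other; a quadric.
Then, symmetries: mirror symmetry z ↦ −z ⇒ only even powers of z; it's symmetric under y → −y, forcing even powers of y; mirror symmetry x ↦ −x ⇒ only even powers of x.
Then, against the integer gridlines: the surface avoids every integer x-axis point in the box; no y-intercept at any integer in the box.
Finally, matching integer coefficients to the picture gives p.

x^2 + 3*y^2 - 3*z^2 + 1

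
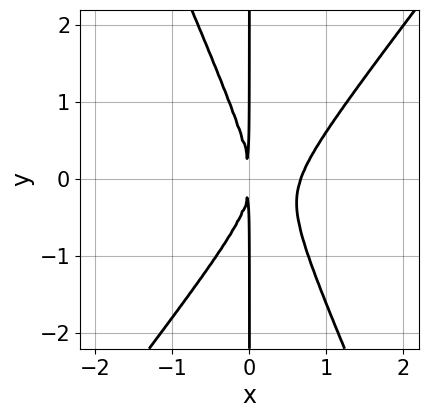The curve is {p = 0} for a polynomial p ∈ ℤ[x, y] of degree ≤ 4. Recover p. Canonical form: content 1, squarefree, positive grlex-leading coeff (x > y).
3*x^3 - x^2*y - x*y^2 - 2*x^2

First, deg p = 3.
Next, from the visible intercepts: the visible y-axis segment lies entirely on the curve.
Finally, putting this together gives p.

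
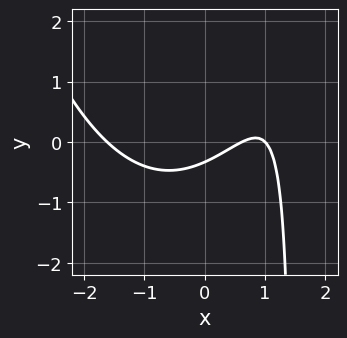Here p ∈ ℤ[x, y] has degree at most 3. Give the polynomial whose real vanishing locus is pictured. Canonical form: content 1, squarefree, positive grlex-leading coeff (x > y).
x^3 - 2*x*y - 2*x + 3*y + 1

First, deg p = 3.
Next, checking where it meets the axes: it crosses the x-axis at the gridline x = 1.
Finally, putting this together gives p.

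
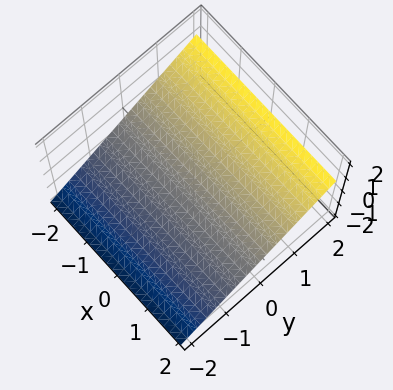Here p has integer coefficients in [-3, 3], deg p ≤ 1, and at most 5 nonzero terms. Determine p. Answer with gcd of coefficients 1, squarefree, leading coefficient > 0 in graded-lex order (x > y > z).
2*y - 3*z - 2

1. deg p = 1. Every cross-section is a straight line — this is a plane.
2. Observable constraints: it misses every integer gridline on the x-axis; it meets the y-axis at y = 1 (among the integer gridlines).
3. Solving for integer coefficients yields p as stated.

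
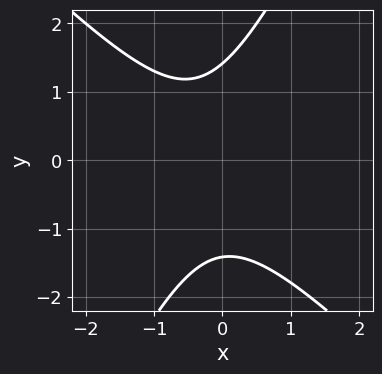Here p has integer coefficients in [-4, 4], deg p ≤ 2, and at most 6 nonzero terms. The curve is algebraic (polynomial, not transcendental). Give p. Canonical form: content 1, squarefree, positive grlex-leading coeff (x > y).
First, the degree is 2 — no degree-1 curve has this shape.
Then, reading off the gridlines: the curve avoids every integer x-axis point in the box.
Finally, putting this together gives p.

2*x^2 + x*y - y^2 + x + 2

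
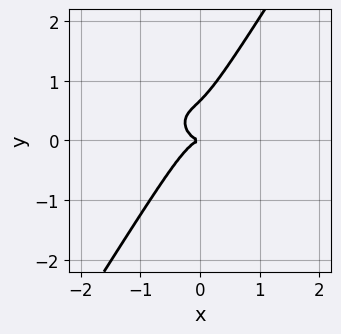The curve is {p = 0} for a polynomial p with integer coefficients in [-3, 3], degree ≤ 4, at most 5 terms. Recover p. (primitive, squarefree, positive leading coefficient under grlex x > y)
1. deg p = 3. A generic line meets the curve in up to 3 points.
2. Reading off the gridlines: it meets the y-axis at y = 0 (among the integer gridlines); it crosses the x-axis at the gridline x = 0.
3. Matching integer coefficients to the picture gives p.

3*x^3 + x^2*y + 3*x*y^2 - 3*y^3 + 2*y^2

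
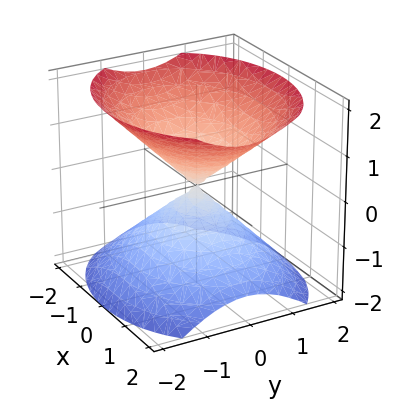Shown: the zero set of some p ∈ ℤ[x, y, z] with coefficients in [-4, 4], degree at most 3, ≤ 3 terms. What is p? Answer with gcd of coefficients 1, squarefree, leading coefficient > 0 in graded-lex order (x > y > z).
2*x^2 + 3*y^2 - 3*z^2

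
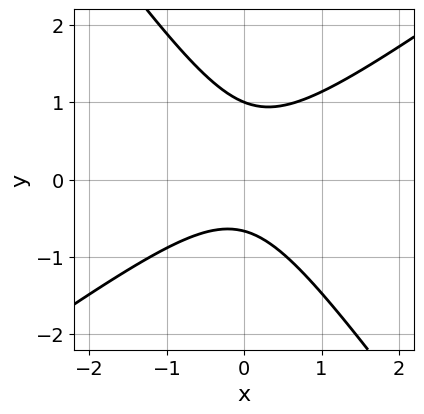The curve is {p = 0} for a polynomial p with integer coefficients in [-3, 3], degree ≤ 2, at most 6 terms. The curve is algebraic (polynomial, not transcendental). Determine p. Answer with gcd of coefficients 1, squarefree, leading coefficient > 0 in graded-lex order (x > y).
3*x^2 - 2*x*y - 3*y^2 + y + 2

First, the degree is 2 — a generic line meets the curve in up to 2 points.
Then, from the visible intercepts: it meets the y-axis at y = 1 (among the integer gridlines); no x-intercept at any integer in the box.
Finally, fitting integer coefficients to these (and the overall shape) gives p.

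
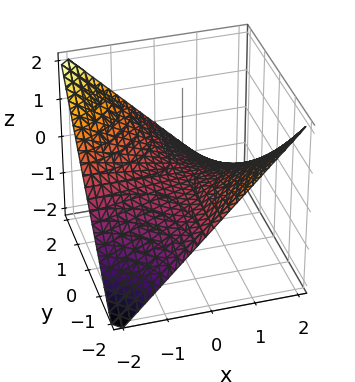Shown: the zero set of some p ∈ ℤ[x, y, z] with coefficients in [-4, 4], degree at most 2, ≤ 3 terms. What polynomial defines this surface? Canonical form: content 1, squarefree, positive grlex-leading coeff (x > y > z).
x*y + 2*z

(a) Degree: a saddle surface; a quadric, so deg p = 2.
(b) From the axis intercepts and sections: the visible y-axis segment lies entirely on the surface; it crosses the z-axis at the gridline z = 0; every point of the x-axis in the box is on the surface.
(c) These observations pin down the coefficients.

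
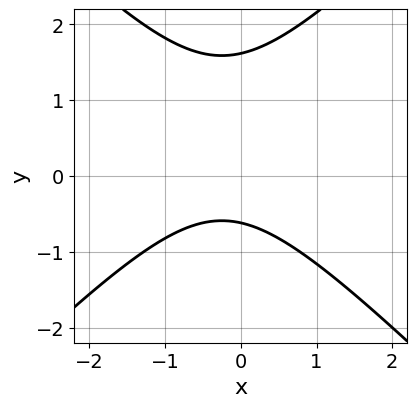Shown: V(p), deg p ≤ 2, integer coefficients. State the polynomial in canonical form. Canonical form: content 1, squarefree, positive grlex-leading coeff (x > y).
2*x^2 - 2*y^2 + x + 2*y + 2

1. The degree is 2 — a generic line meets the curve in up to 2 points.
2. Observable constraints: it misses every integer gridline on the x-axis.
3. Assembling these constraints gives the stated polynomial.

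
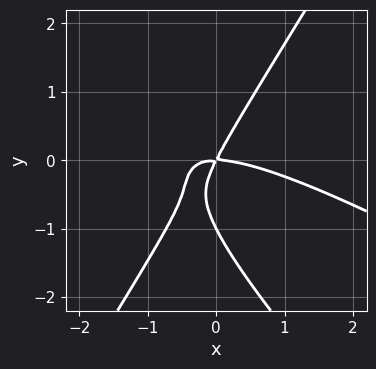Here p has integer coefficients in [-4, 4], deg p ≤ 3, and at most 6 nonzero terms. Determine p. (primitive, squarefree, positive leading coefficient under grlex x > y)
x^3 + 2*x^2*y - y^3 + 2*x*y - y^2

First, the degree is 3 — no degree-2 curve has this shape.
Next, checking where it meets the axes: among the integer gridlines, it crosses the y-axis at y ∈ {-1, 0}; it meets the x-axis at x = 0 (among the integer gridlines).
Finally, putting this together gives p.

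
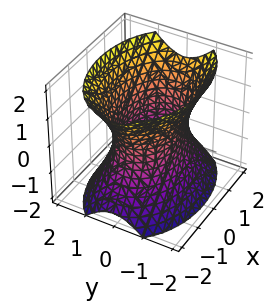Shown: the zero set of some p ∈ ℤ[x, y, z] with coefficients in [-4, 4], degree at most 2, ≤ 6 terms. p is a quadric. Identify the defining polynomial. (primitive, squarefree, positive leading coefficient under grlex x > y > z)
(a) deg p = 2.
(b) Symmetries: it's symmetric under z → −z, forcing even powers of z; mirror symmetry x ↦ −x ⇒ only even powers of x; it's symmetric under y → −y, forcing even powers of y.
(c) Reading off the gridlines: no z-intercept at any integer in the box; the y-axis gridline crossings are at y ∈ {-1, 1}.
(d) These observations pin down the coefficients.

x^2 + 2*y^2 - z^2 - 2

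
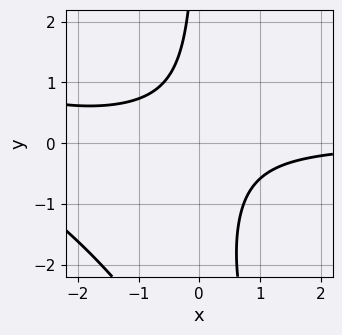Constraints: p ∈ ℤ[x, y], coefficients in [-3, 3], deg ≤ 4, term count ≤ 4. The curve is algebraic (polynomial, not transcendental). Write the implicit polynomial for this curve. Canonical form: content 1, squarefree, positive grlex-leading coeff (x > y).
x^2*y + x*y^2 + 3*x*y + 2

(a) The degree is 3 — no degree-2 curve has this shape.
(b) Reading off the gridlines: no y-intercept at any integer in the box; no x-intercept at any integer in the box.
(c) Assembling these constraints gives the stated polynomial.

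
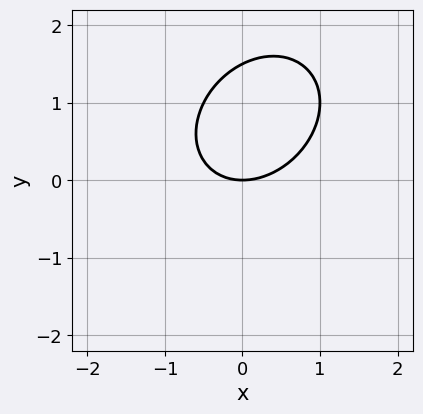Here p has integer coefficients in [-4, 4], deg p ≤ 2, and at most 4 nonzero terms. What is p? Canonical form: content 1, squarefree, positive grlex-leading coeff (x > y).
First, the degree is 2 — the shape is more complex than any degree-1 curve.
Next, reading off the gridlines: it crosses the x-axis at the gridline x = 0; it meets the y-axis at y = 0 (among the integer gridlines).
Finally, assembling these constraints gives the stated polynomial.

2*x^2 - x*y + 2*y^2 - 3*y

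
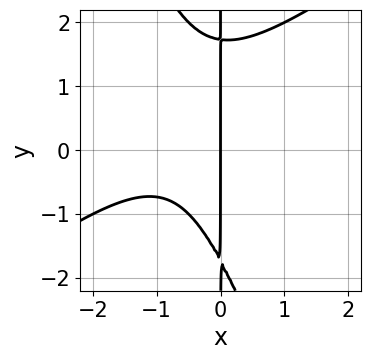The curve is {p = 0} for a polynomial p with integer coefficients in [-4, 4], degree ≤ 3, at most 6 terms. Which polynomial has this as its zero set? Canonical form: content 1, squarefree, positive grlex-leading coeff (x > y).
2*x^3 - 2*x^2*y - x*y^2 + 3*x^2 + 3*x

First, deg p = 3. A generic line meets the curve in up to 3 points.
Next, against the integer gridlines: every point of the y-axis in the box is on the curve; it crosses the x-axis at the gridline x = 0.
Finally, assembling these constraints gives the stated polynomial.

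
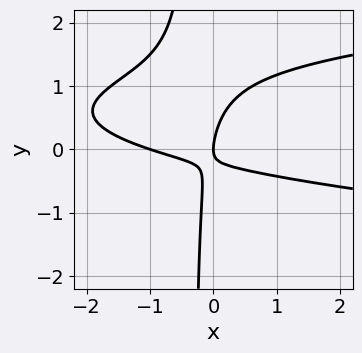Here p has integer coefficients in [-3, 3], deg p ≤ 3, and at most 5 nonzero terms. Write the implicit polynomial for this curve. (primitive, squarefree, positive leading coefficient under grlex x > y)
3*x*y^2 - x^2 - 3*x*y + y^2 - x

(a) The degree is 3 — the shape is more complex than any degree-2 curve.
(b) Checking where it meets the axes: among the integer gridlines, it crosses the x-axis at x ∈ {-1, 0}; one y-axis crossing is at y = 0.
(c) Putting this together gives p.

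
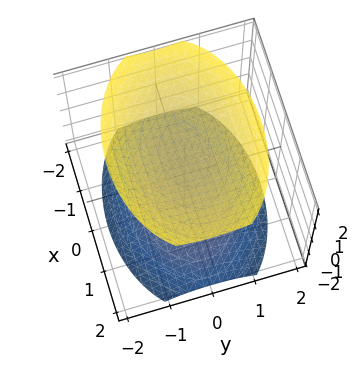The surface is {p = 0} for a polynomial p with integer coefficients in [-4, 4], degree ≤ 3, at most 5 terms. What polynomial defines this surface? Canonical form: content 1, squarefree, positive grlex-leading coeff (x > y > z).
(a) There are 2 components. Treating them together as one polynomial.
(b) The degree is 2 — two separate bowl-shaped sheets opening away from each other; a quadric.
(c) Symmetries: the x ↦ −x reflection is a symmetry, so x appears only in even powers; it's symmetric under y → −y, forcing even powers of y; mirror symmetry z ↦ −z ⇒ only even powers of z.
(d) Against the integer gridlines: no x-intercept at any integer in the box; the surface avoids every integer y-axis point in the box.
(e) These observations pin down the coefficients.

x^2 + 2*y^2 - 2*z^2 + 3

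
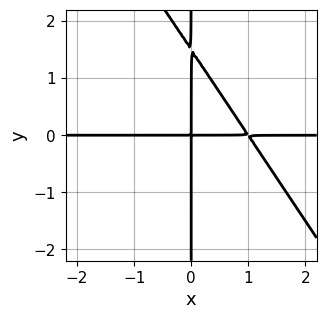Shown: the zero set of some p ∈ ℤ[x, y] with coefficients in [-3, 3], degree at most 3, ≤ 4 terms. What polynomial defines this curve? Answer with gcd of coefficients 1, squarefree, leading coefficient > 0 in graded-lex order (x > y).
3*x^2*y + 2*x*y^2 - 3*x*y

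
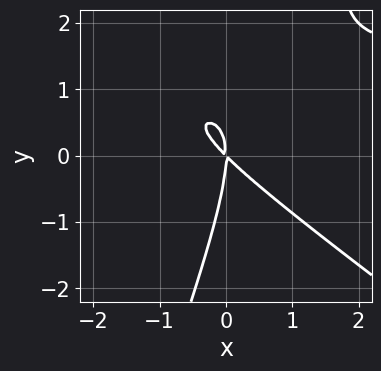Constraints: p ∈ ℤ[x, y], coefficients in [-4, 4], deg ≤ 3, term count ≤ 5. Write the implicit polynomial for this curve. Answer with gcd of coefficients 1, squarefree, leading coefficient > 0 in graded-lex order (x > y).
First, the degree is 3 — no degree-2 curve has this shape.
Then, from the axis intercepts and sections: it meets the y-axis at y = 0 (among the integer gridlines); it meets the x-axis at x = 0 (among the integer gridlines).
Finally, putting this together gives p.

2*x^2*y + 2*x*y^2 - y^3 - 3*x^2 - 3*x*y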